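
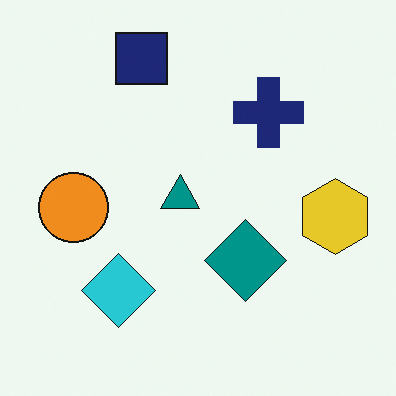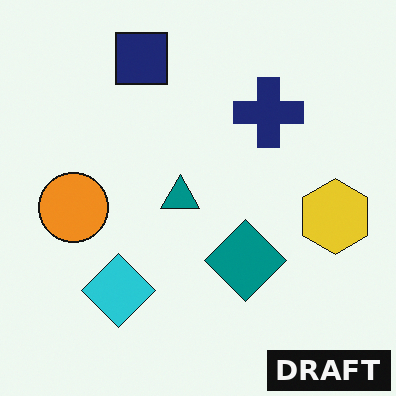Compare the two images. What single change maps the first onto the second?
The image was watermarked with the text "DRAFT" in the lower-right corner.

A dark label reading "DRAFT" appears in the lower-right corner.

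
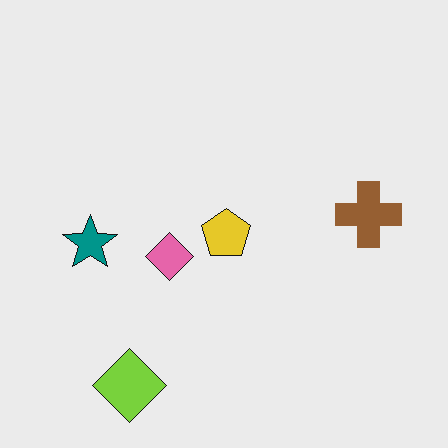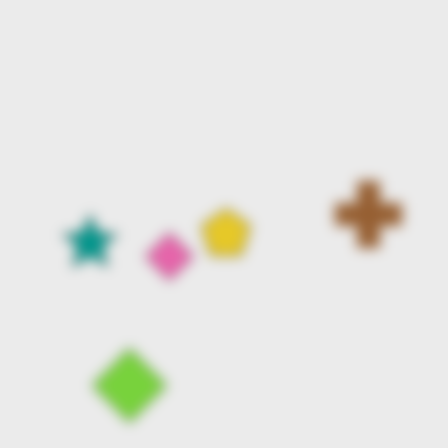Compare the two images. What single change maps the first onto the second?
It was strongly gaussian-blurred.

Shape edges and outlines are uniformly softened across the whole image.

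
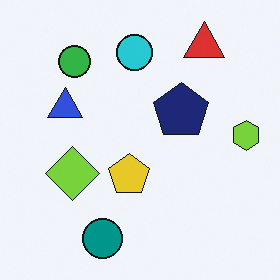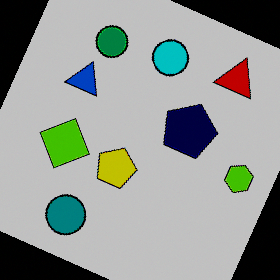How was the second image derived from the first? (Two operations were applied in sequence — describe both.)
The second image is the first rotated clockwise by a moderate amount, then heavily posterized to just a handful of flat colors.

Every shape is tilted by the same angle and the image corners show triangular fill wedges — a whole-image rotation by a non-right angle. Each flat color has snapped to a coarser quantized level — most visibly, the near-white background has dropped to a flat grey.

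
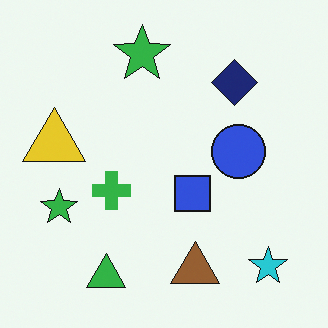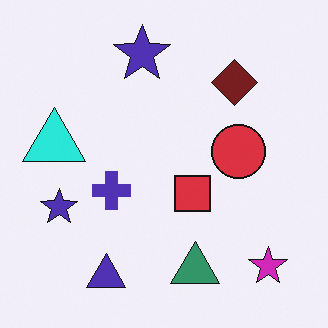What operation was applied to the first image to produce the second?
Hue-shifted by a moderate amount.

Every shape's color has rotated by the same amount around the hue wheel — a uniform hue shift.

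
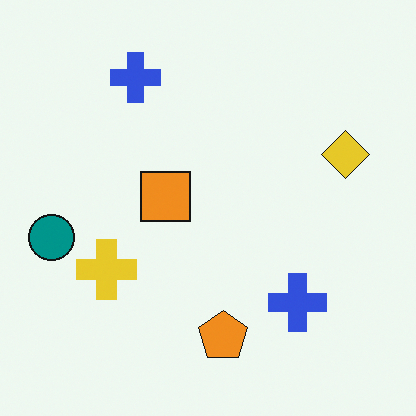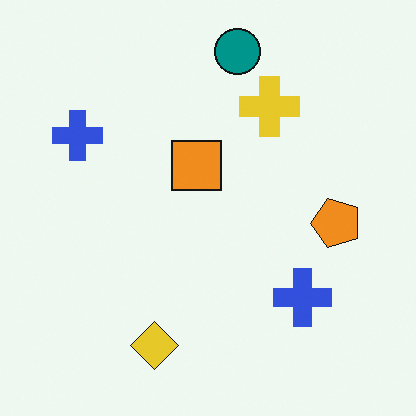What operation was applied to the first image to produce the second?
The image was transposed (reflected across the top-left ↔ bottom-right diagonal).

Shapes have swapped their row and column positions — what was in the top-right is now in the bottom-left — a diagonal reflection.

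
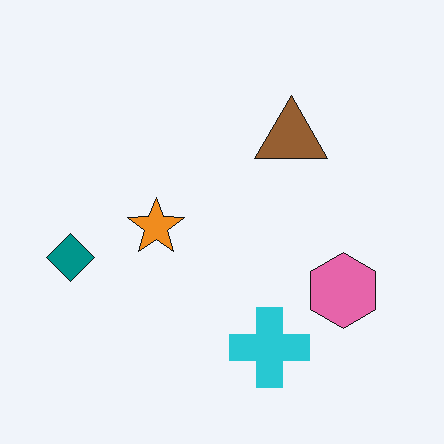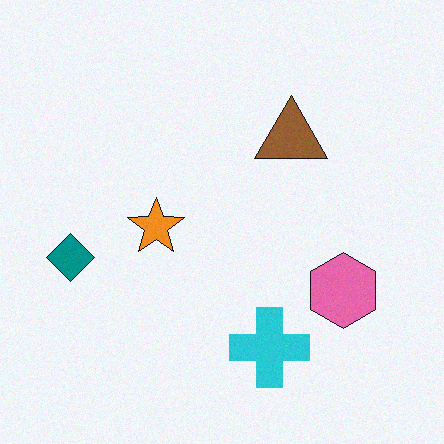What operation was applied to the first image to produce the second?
Degraded with subtle gaussian noise.

Random speckle covers the whole image, including the flat background.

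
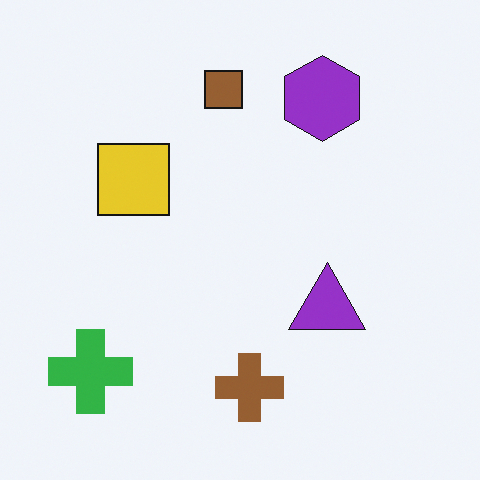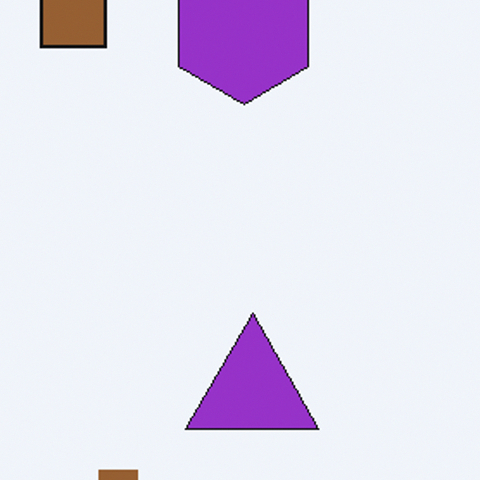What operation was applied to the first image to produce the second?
The second image is the first cropped to a noticeably smaller region and rescaled.

The visible shapes are larger and the field of view is narrower; shapes near the original edges may be partly or wholly outside the frame — a crop-and-rescale.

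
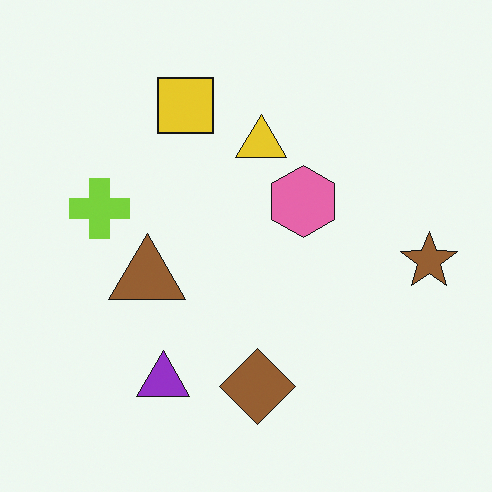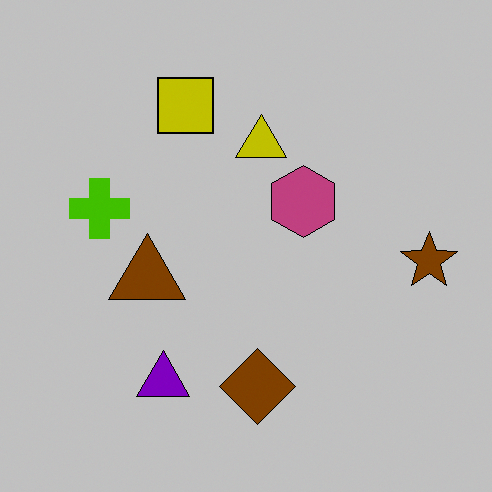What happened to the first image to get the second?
The second image is the first heavily posterized to just a handful of flat colors.

Each flat color has snapped to a coarser quantized level — most visibly, the near-white background has dropped to a flat grey.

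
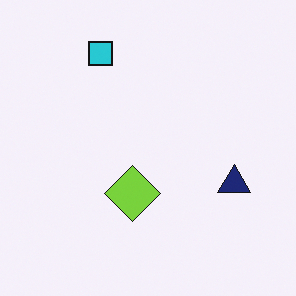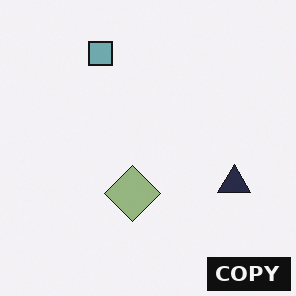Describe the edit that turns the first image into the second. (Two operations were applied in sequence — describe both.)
The second image is the first heavily desaturated, then watermarked with the text "COPY" in the lower-right corner.

All colors are more muted and greyish — a global saturation change. A dark label reading "COPY" appears in the lower-right corner.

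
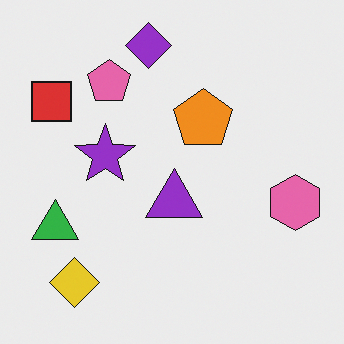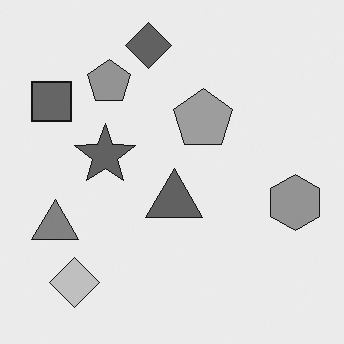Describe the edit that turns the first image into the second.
The image was converted to grayscale.

All color is removed — every shape is now a shade of grey.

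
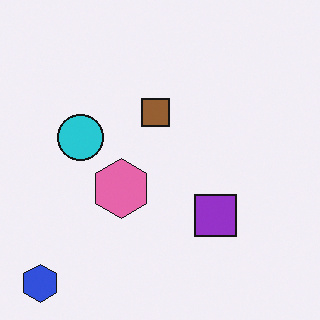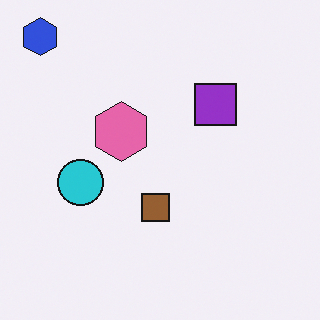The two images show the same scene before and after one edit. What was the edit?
Flipped vertically (top ↔ bottom).

The blue hexagon is in the bottom-left of the first image and the top-left of the second — shapes on opposite sides of the horizontal midline have swapped in a mirror flip.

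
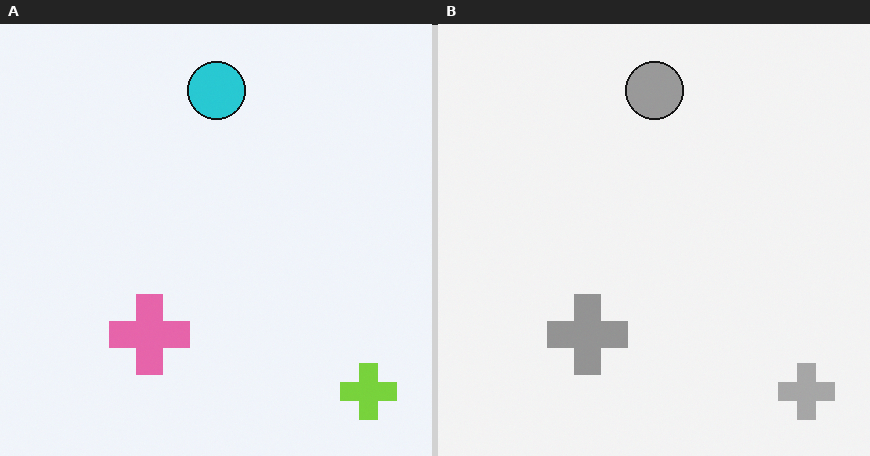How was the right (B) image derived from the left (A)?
The image was converted to grayscale.

All color is removed — every shape is now a shade of grey.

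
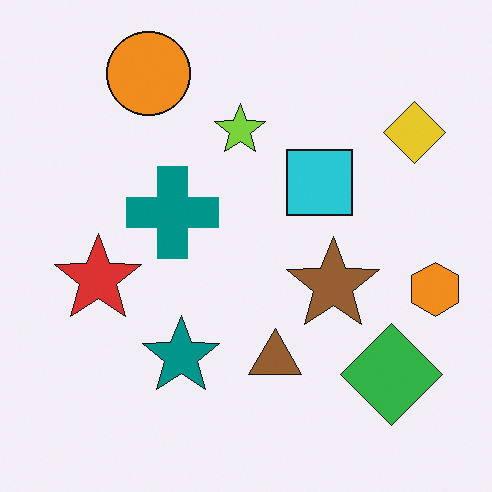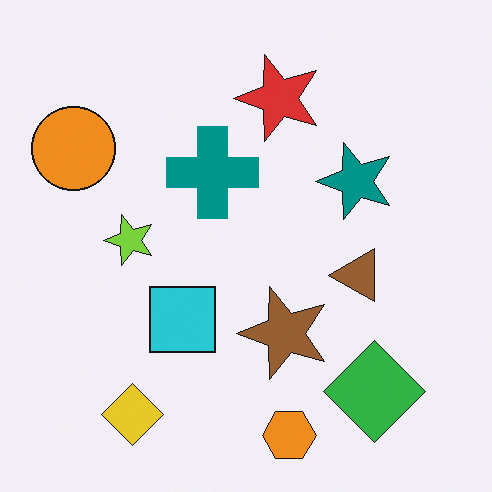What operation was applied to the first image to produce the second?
It was transposed (reflected across the top-left ↔ bottom-right diagonal).

Shapes have swapped their row and column positions — what was in the top-right is now in the bottom-left — a diagonal reflection.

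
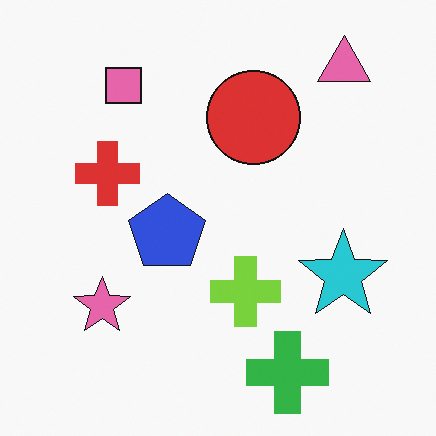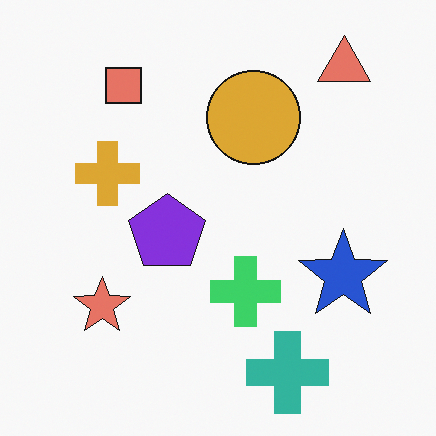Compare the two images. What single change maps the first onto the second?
Hue-shifted by a small amount.

Every shape's color has rotated by the same amount around the hue wheel — a uniform hue shift.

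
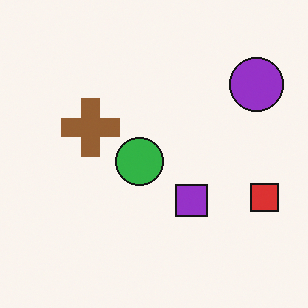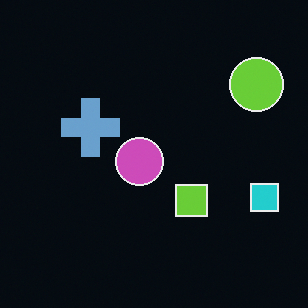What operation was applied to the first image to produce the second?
The transformation is: color-inverted (negative).

The light background has become dark and every shape's color is its complement — a photographic negative.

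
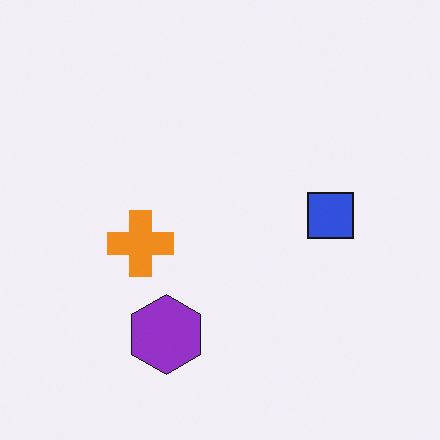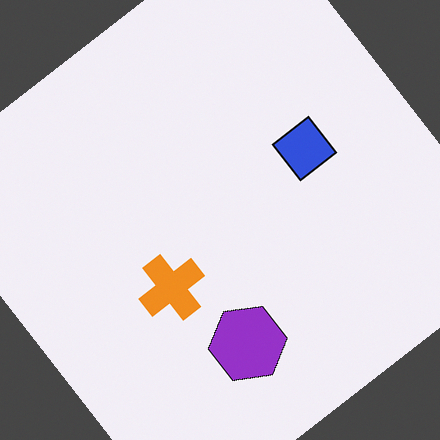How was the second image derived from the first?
The transformation is: rotated counter-clockwise by a large amount — several tens of degrees.

Every shape is tilted by the same angle and the image corners show triangular fill wedges — a whole-image rotation by a non-right angle.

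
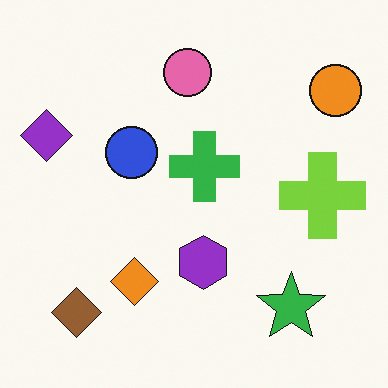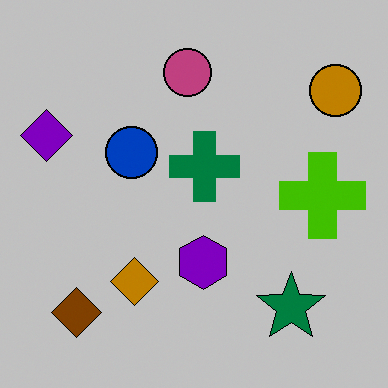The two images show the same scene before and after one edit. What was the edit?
It was aggressively posterized.

Each flat color has snapped to a coarser quantized level — most visibly, the near-white background has dropped to a flat grey.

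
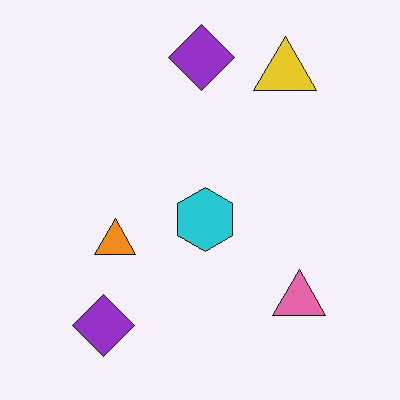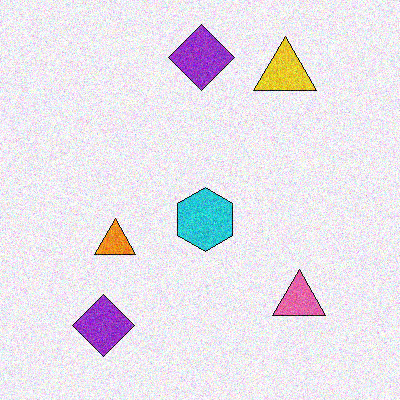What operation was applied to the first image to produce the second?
The image was degraded with moderate additive noise.

Random speckle covers the whole image, including the flat background.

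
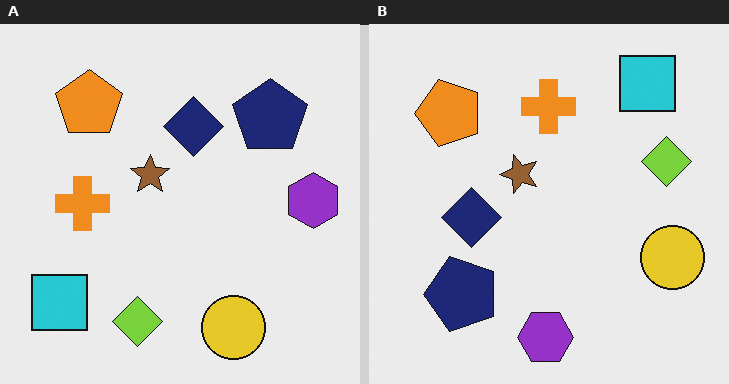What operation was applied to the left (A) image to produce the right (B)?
The right (B) image is the left (A) transposed (reflected across the top-left ↔ bottom-right diagonal).

Shapes have swapped their row and column positions — what was in the top-right is now in the bottom-left — a diagonal reflection.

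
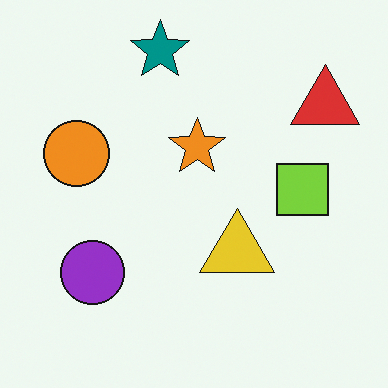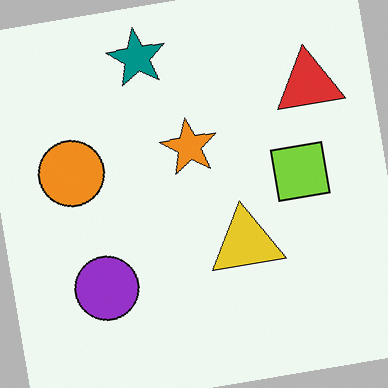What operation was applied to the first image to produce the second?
It was rotated counter-clockwise by a slight angle.

Every shape is tilted by the same angle and the image corners show triangular fill wedges — a whole-image rotation by a non-right angle.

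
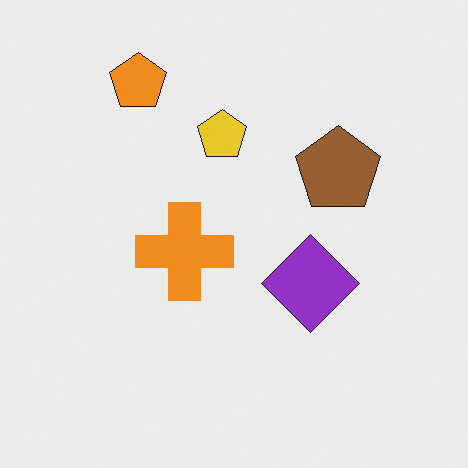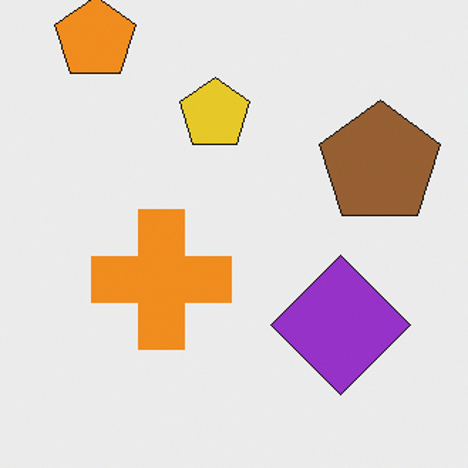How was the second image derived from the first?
This is the original image cropped to a modestly smaller region and rescaled.

The visible shapes are larger and the field of view is narrower; shapes near the original edges may be partly or wholly outside the frame — a crop-and-rescale.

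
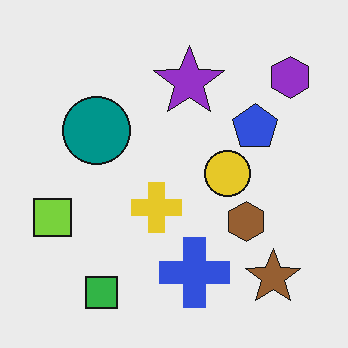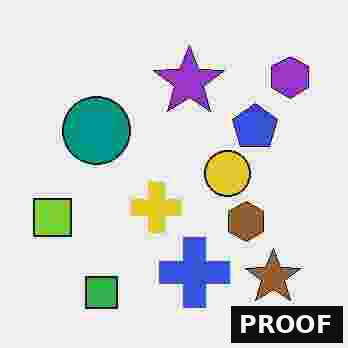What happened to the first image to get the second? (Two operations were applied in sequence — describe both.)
This is the original image degraded with heavy JPEG compression, then watermarked with the text "PROOF" in the lower-right corner.

Blocky 8×8 compression artifacts appear around shape edges and the flat background shows ringing — characteristic JPEG degradation. A dark label reading "PROOF" appears in the lower-right corner.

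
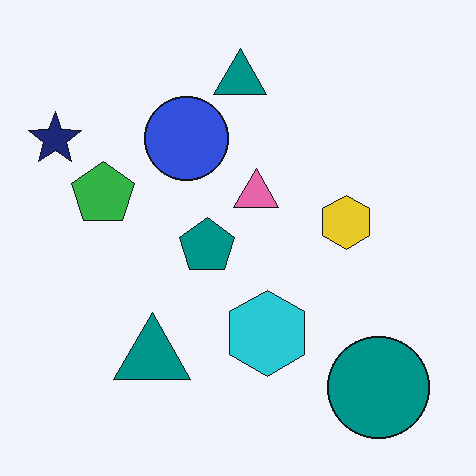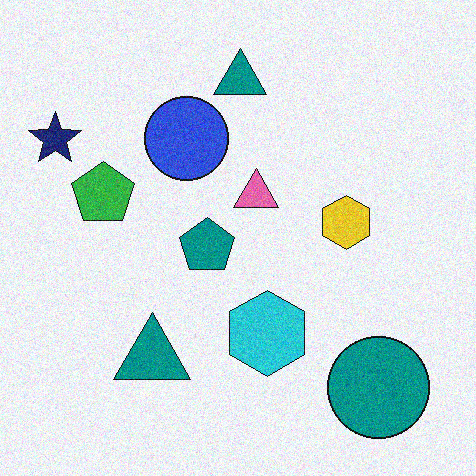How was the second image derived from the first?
The second image is the first degraded with visible gaussian noise.

Random speckle covers the whole image, including the flat background.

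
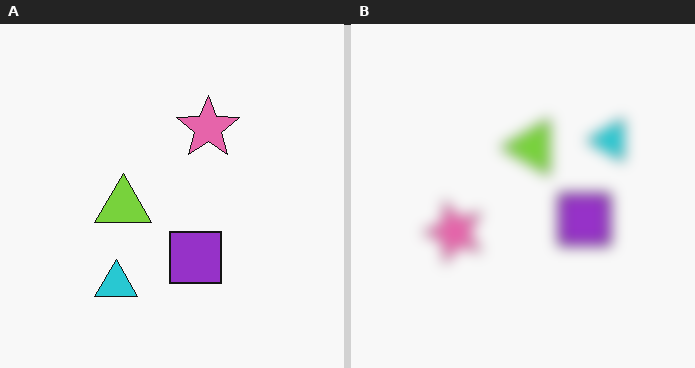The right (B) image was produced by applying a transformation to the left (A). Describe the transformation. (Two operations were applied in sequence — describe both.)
It was heavily blurred, then transposed (reflected across the top-left ↔ bottom-right diagonal).

Shape edges and outlines are uniformly softened across the whole image. Shapes have swapped their row and column positions — what was in the top-right is now in the bottom-left — a diagonal reflection.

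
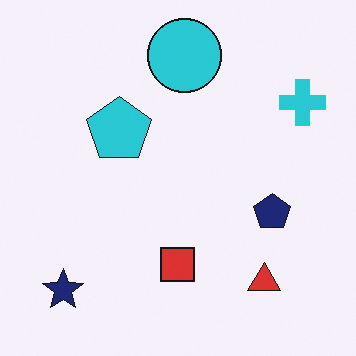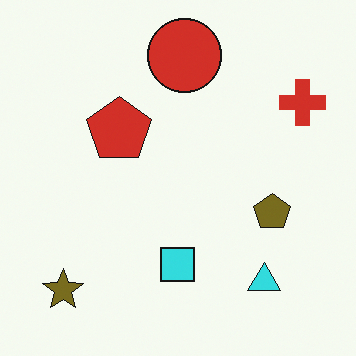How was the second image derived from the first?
This is the original image hue-shifted by a large amount.

Every shape's color has rotated by the same amount around the hue wheel — a uniform hue shift.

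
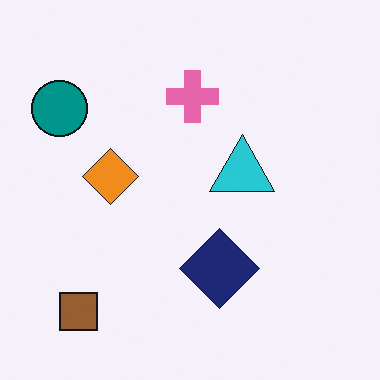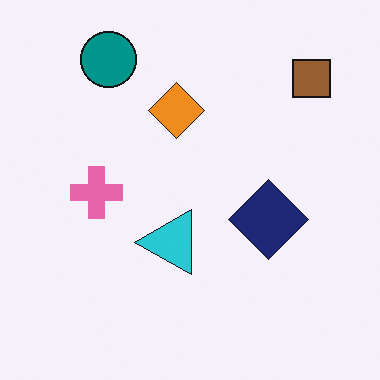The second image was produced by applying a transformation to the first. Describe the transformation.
Transposed (reflected across the top-left ↔ bottom-right diagonal).

Shapes have swapped their row and column positions — what was in the top-right is now in the bottom-left — a diagonal reflection.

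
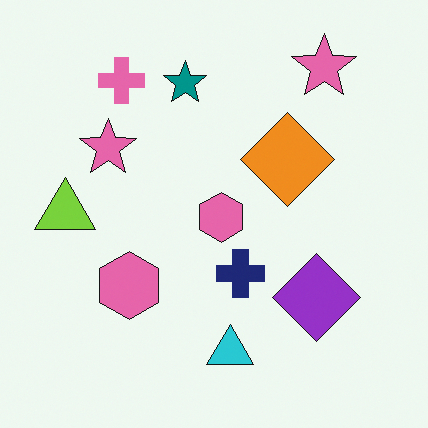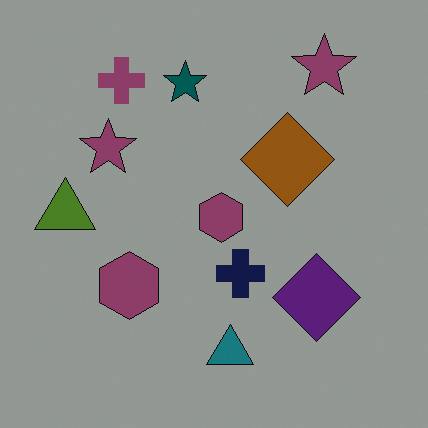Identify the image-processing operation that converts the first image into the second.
This is the original image darkened a lot.

Every pixel — background and shapes alike — is uniformly darkened.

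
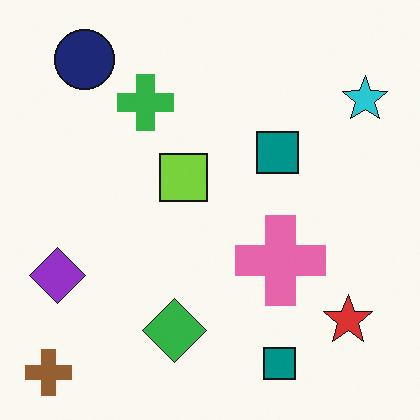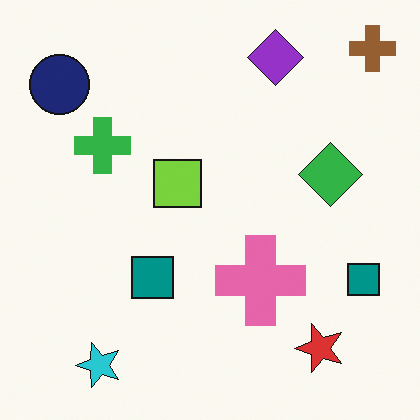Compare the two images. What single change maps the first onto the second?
It was transposed (reflected across the top-left ↔ bottom-right diagonal).

Shapes have swapped their row and column positions — what was in the top-right is now in the bottom-left — a diagonal reflection.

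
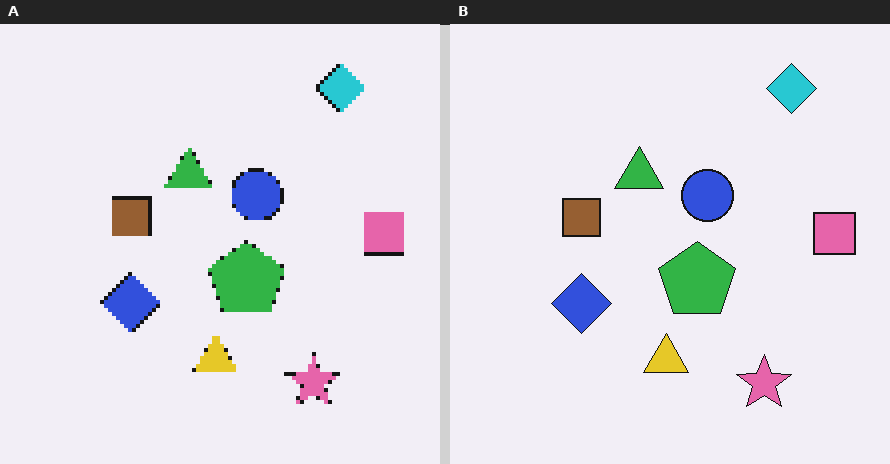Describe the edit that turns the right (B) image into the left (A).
The transformation is: mildly pixelated.

Shapes are reduced to large square blocks; fine edges and outlines are lost — a downscale-then-upscale (mosaic) effect.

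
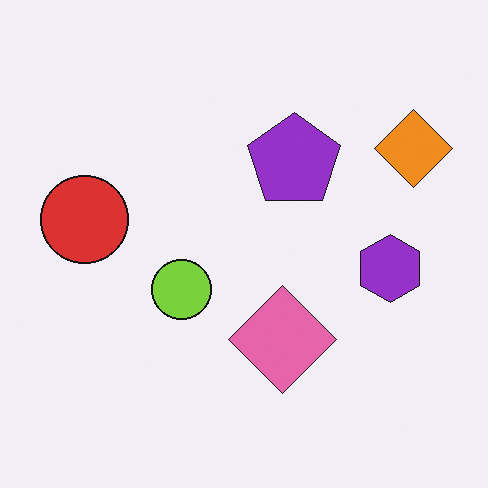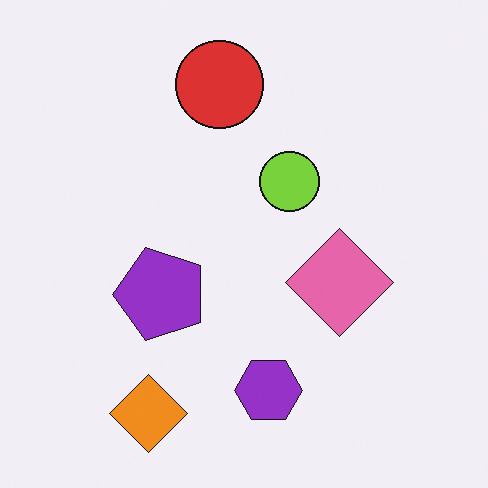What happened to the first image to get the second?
Transposed (reflected across the top-left ↔ bottom-right diagonal).

Shapes have swapped their row and column positions — what was in the top-right is now in the bottom-left — a diagonal reflection.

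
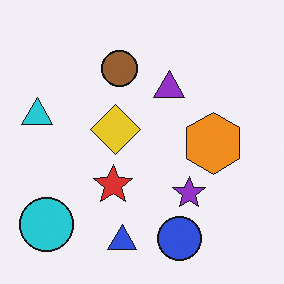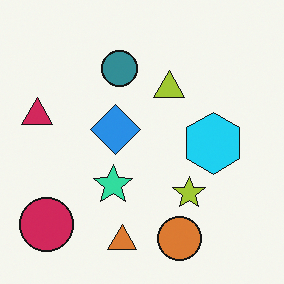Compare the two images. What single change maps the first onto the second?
The image was hue-shifted by a large amount.

Every shape's color has rotated by the same amount around the hue wheel — a uniform hue shift.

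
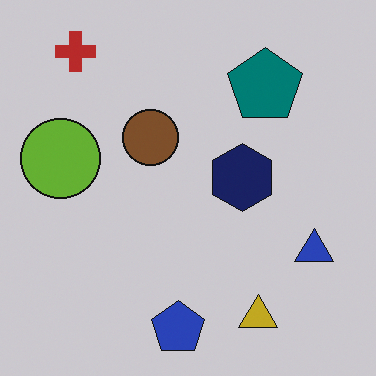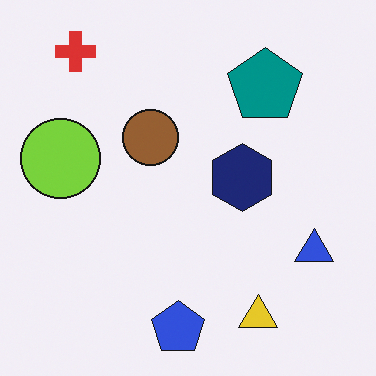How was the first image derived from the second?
It was darkened a little.

Every pixel — background and shapes alike — is uniformly darkened.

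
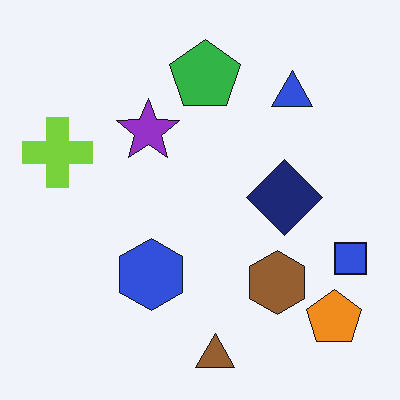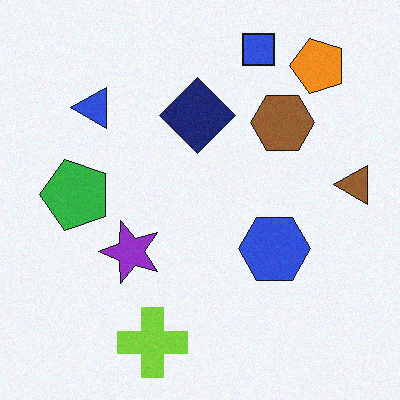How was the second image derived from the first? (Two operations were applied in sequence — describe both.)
The image was rotated 90° counter-clockwise, then degraded with light additive noise.

The orange pentagon sits in the bottom-right of the first image and the top-right of the second — consistent with a whole-image 90° counter-clockwise rotation. Random speckle covers the whole image, including the flat background.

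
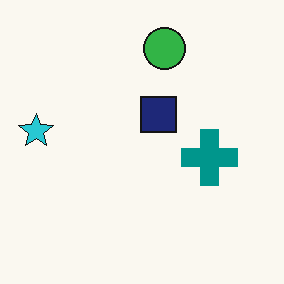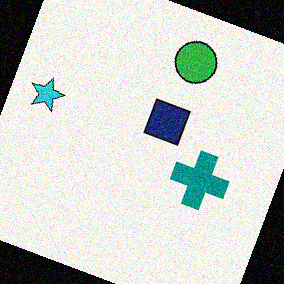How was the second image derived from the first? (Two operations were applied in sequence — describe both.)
The second image is the first rotated clockwise by a moderate amount, then degraded with moderate additive noise.

Every shape is tilted by the same angle and the image corners show triangular fill wedges — a whole-image rotation by a non-right angle. Random speckle covers the whole image, including the flat background.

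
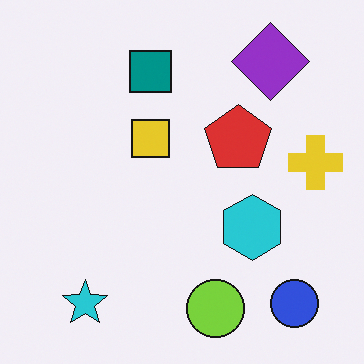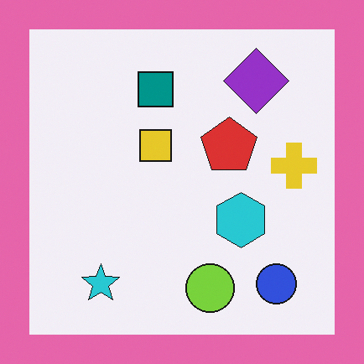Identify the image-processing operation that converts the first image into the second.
This is the original image framed with a pink border.

A solid pink frame runs around the edge of the second image, with the content slightly shrunk inside it.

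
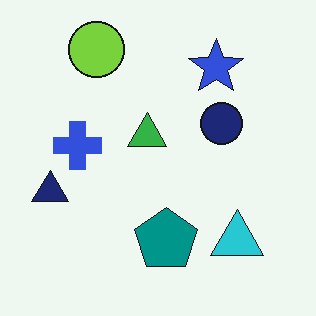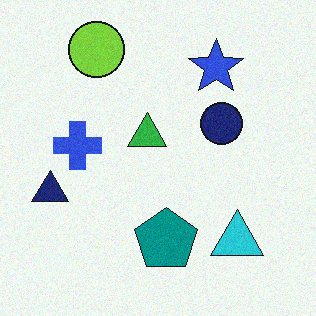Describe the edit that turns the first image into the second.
The transformation is: degraded with light additive noise.

Random speckle covers the whole image, including the flat background.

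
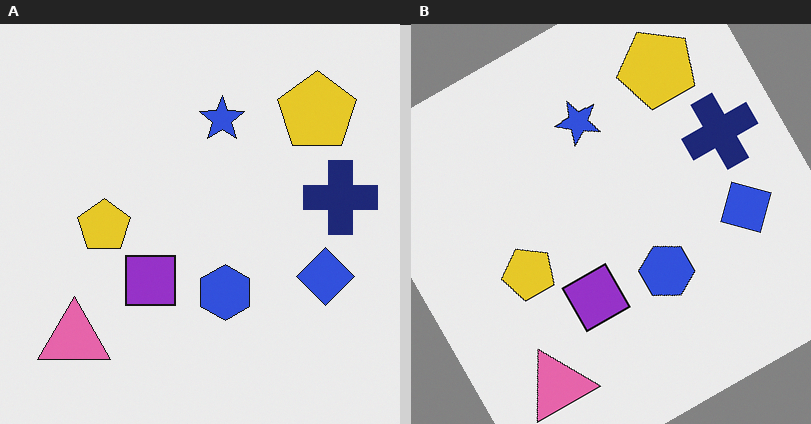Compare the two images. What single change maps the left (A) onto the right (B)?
The right (B) image is the left (A) rotated counter-clockwise by a moderate amount.

Every shape is tilted by the same angle and the image corners show triangular fill wedges — a whole-image rotation by a non-right angle.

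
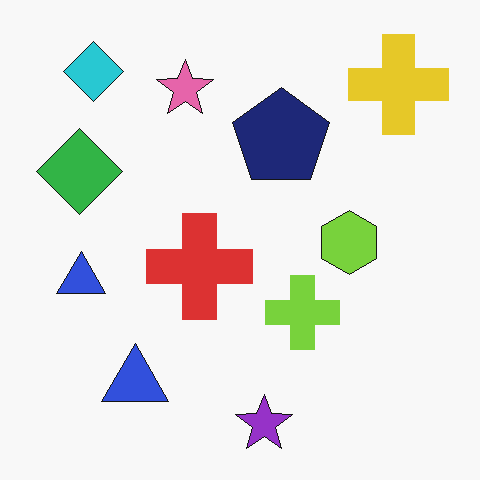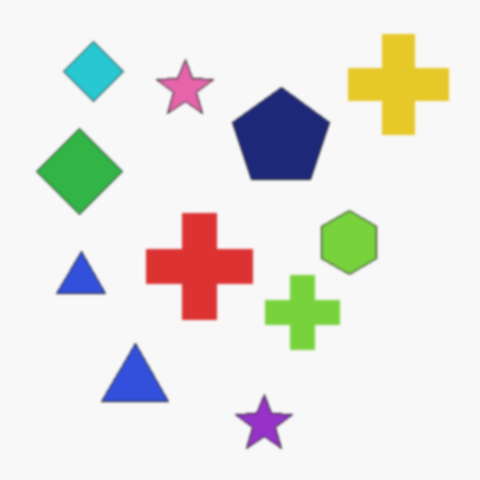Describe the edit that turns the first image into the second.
This is the original image slightly softened.

Shape edges and outlines are uniformly softened across the whole image.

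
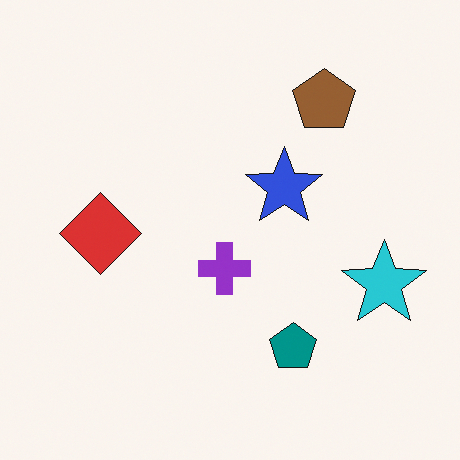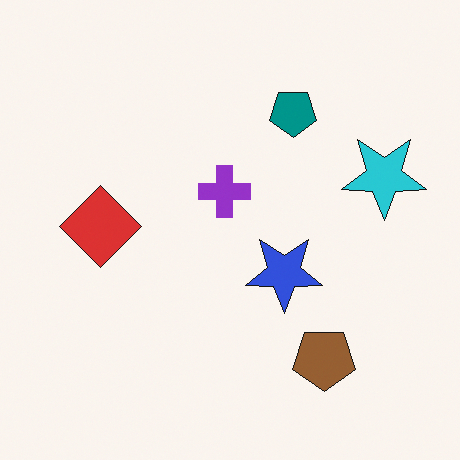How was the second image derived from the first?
The second image is the first flipped vertically (top ↔ bottom).

The brown pentagon is in the top-right of the first image and the bottom-right of the second — shapes on opposite sides of the horizontal midline have swapped in a mirror flip.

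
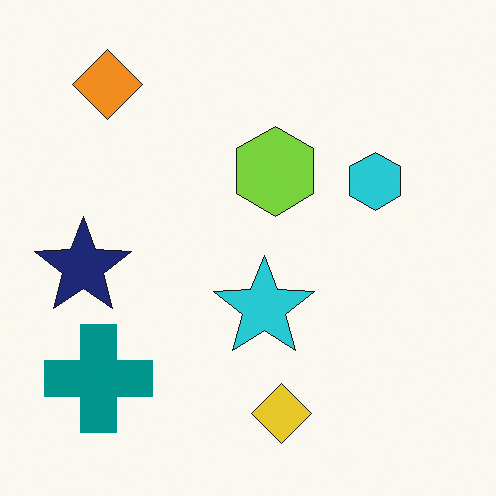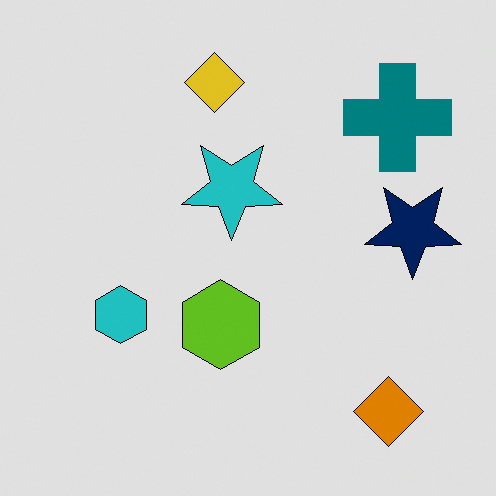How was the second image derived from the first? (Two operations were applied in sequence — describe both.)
The transformation is: rotated 180°, then moderately posterized.

The orange diamond sits in the top-left of the first image and the bottom-right of the second — consistent with a whole-image 180° rotation. Each flat color has snapped to a coarser quantized level — most visibly, the near-white background has dropped to a flat grey.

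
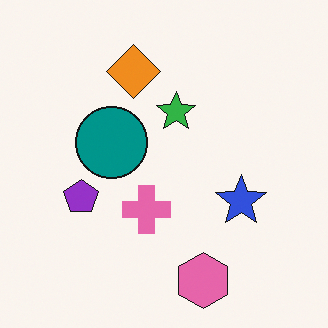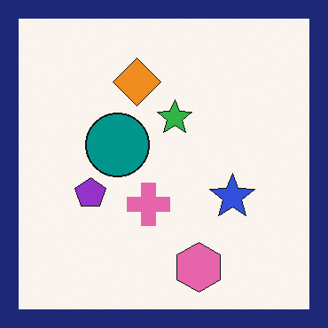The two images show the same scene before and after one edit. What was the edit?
This is the original image framed with a navy border.

A solid navy frame runs around the edge of the second image, with the content slightly shrunk inside it.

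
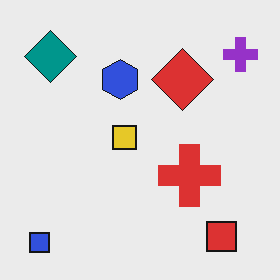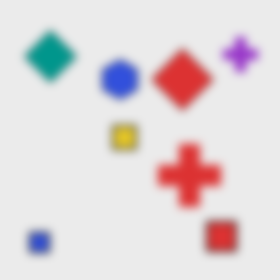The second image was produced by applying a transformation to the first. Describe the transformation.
It was moderately blurred.

Shape edges and outlines are uniformly softened across the whole image.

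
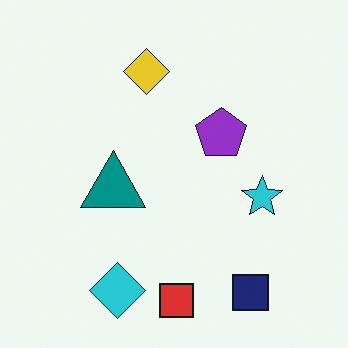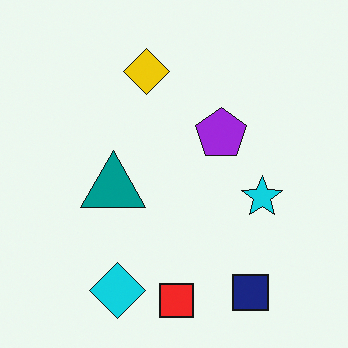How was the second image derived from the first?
It was slightly oversaturated.

All colors are more vivid — a global saturation change.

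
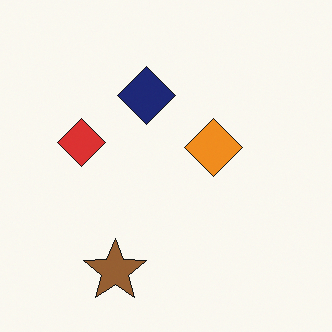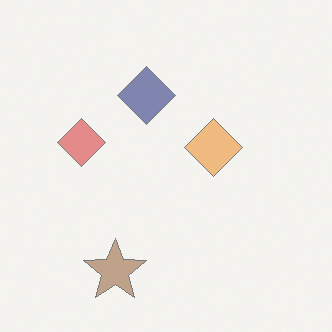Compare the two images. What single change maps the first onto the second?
This is the original image given much lower contrast.

Tones are pushed toward mid-grey across the whole image — a global contrast change.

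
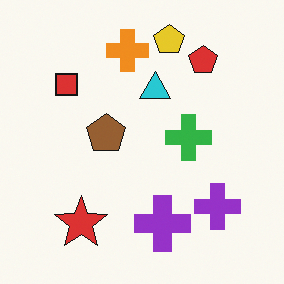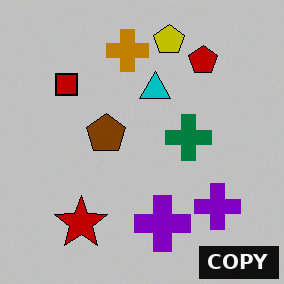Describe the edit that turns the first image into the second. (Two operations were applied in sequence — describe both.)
It was aggressively posterized, then watermarked with the text "COPY" in the lower-right corner.

Each flat color has snapped to a coarser quantized level — most visibly, the near-white background has dropped to a flat grey. A dark label reading "COPY" appears in the lower-right corner.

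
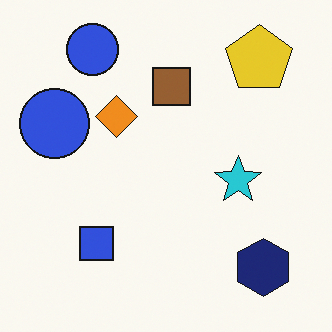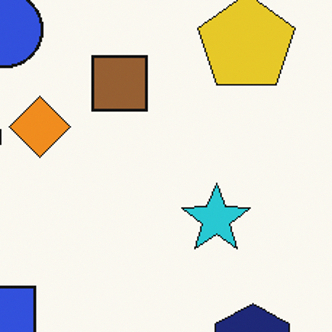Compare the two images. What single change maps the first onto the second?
The second image is the first cropped to a modestly smaller region and rescaled.

The visible shapes are larger and the field of view is narrower; shapes near the original edges may be partly or wholly outside the frame — a crop-and-rescale.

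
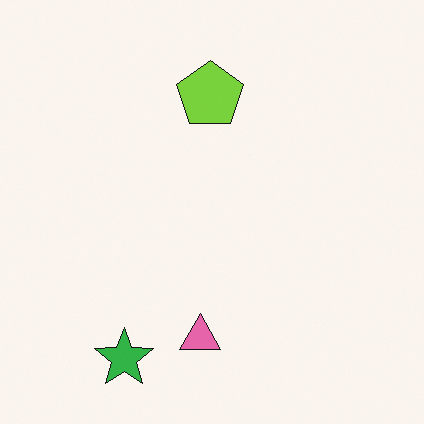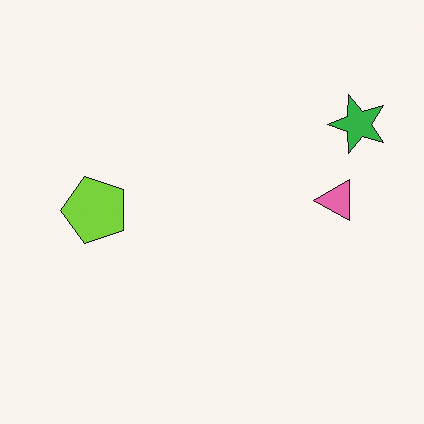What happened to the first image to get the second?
The image was transposed (reflected across the top-left ↔ bottom-right diagonal).

Shapes have swapped their row and column positions — what was in the top-right is now in the bottom-left — a diagonal reflection.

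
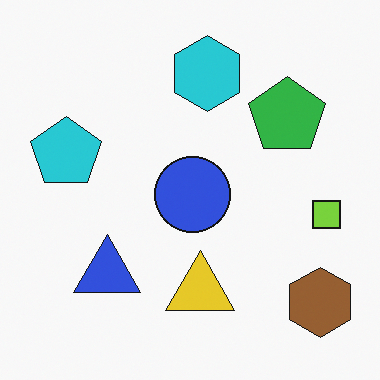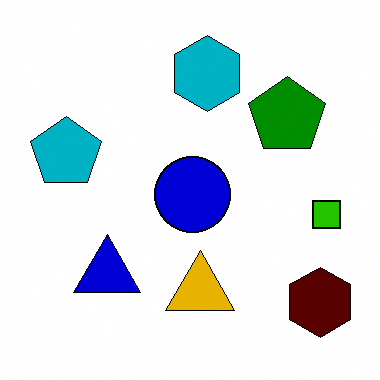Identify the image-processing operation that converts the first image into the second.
Boosted in contrast.

Tones are pushed away from mid-grey across the whole image — a global contrast change.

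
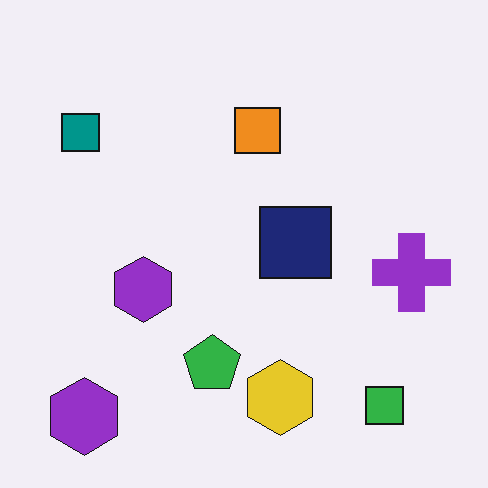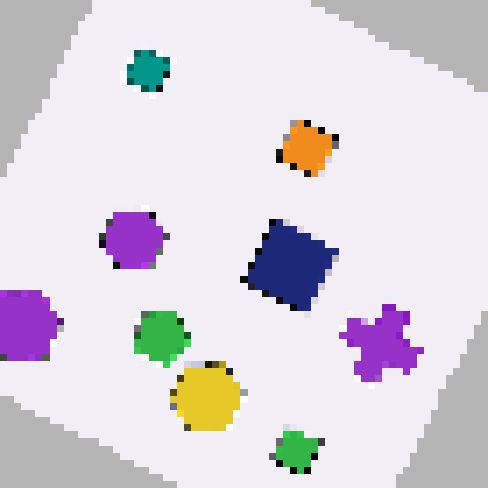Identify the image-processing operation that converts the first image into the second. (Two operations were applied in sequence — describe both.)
This is the original image rotated clockwise by a clearly visible amount, then moderately pixelated.

Every shape is tilted by the same angle and the image corners show triangular fill wedges — a whole-image rotation by a non-right angle. Shapes are reduced to large square blocks; fine edges and outlines are lost — a downscale-then-upscale (mosaic) effect.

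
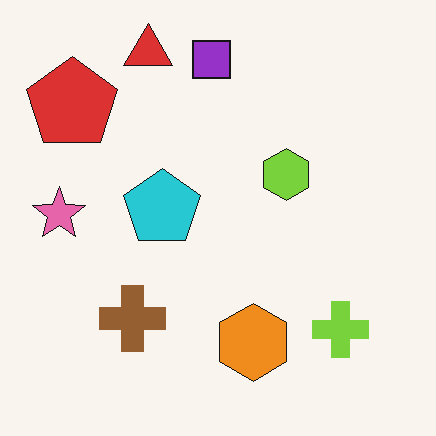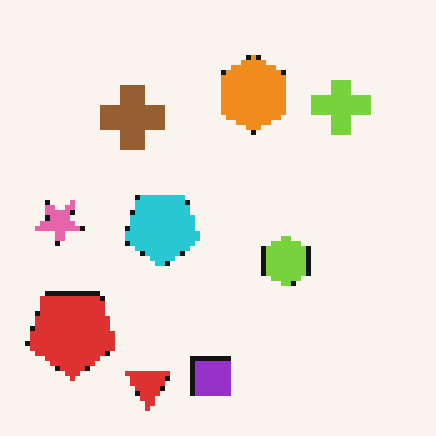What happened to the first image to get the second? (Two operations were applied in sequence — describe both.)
Flipped vertically (top ↔ bottom), then lightly pixelated (a mild mosaic effect).

The red triangle is in the top of the first image and the bottom of the second — shapes on opposite sides of the horizontal midline have swapped in a mirror flip. Shapes are reduced to large square blocks; fine edges and outlines are lost — a downscale-then-upscale (mosaic) effect.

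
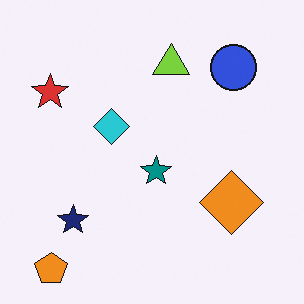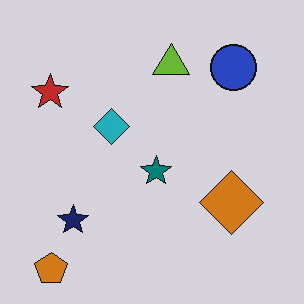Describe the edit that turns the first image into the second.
The image was slightly darkened.

Every pixel — background and shapes alike — is uniformly darkened.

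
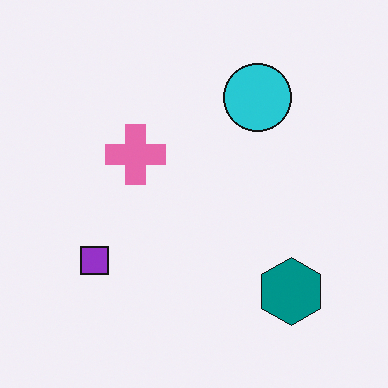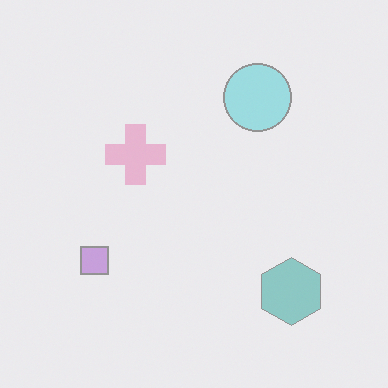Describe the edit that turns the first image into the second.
The second image is the first washed out (contrast reduced).

Tones are pushed toward mid-grey across the whole image — a global contrast change.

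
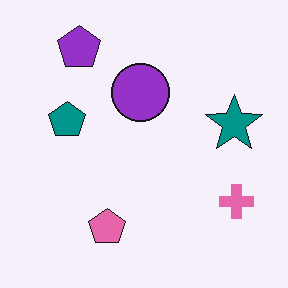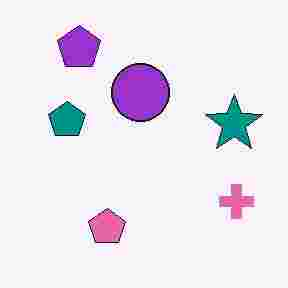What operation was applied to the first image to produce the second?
This is the original image heavily JPEG-compressed with obvious blocking artifacts.

Blocky 8×8 compression artifacts appear around shape edges and the flat background shows ringing — characteristic JPEG degradation.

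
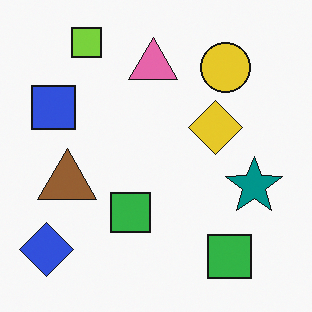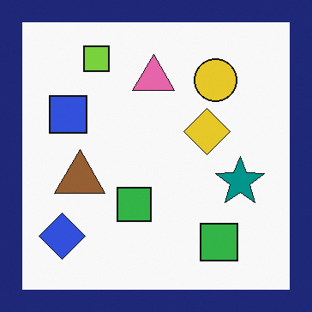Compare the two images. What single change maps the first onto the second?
The transformation is: framed with a navy border.

A solid navy frame runs around the edge of the second image, with the content slightly shrunk inside it.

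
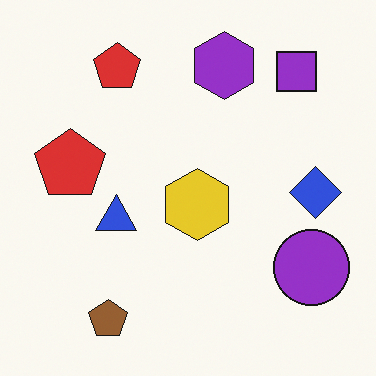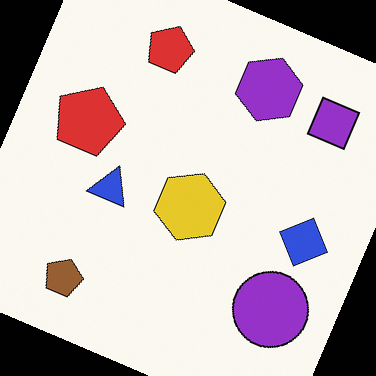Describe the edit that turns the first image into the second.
The image was rotated clockwise by a clearly visible amount.

Every shape is tilted by the same angle and the image corners show triangular fill wedges — a whole-image rotation by a non-right angle.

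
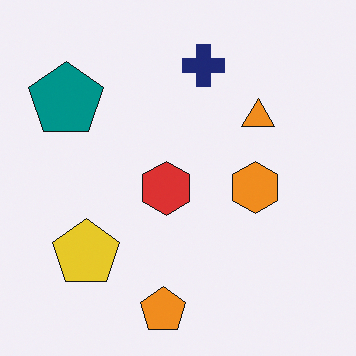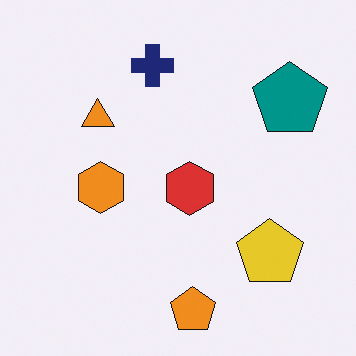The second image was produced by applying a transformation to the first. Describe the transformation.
The second image is the first flipped horizontally (left ↔ right).

The teal pentagon is in the top-left of the first image and the top-right of the second — shapes on opposite sides of the vertical midline have swapped in a mirror flip.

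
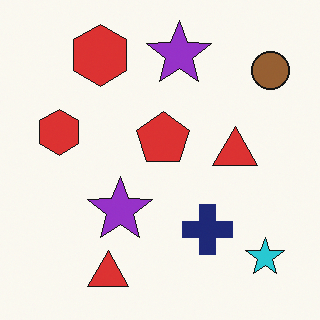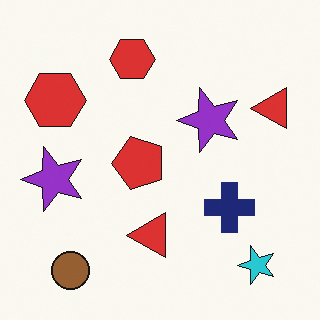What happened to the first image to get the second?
The second image is the first transposed (reflected across the top-left ↔ bottom-right diagonal).

Shapes have swapped their row and column positions — what was in the top-right is now in the bottom-left — a diagonal reflection.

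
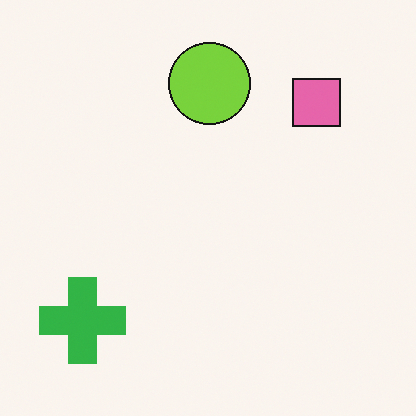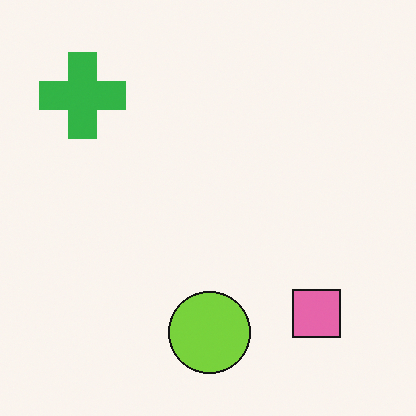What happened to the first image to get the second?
This is the original image flipped vertically (top ↔ bottom).

The lime circle is in the top of the first image and the bottom of the second — shapes on opposite sides of the horizontal midline have swapped in a mirror flip.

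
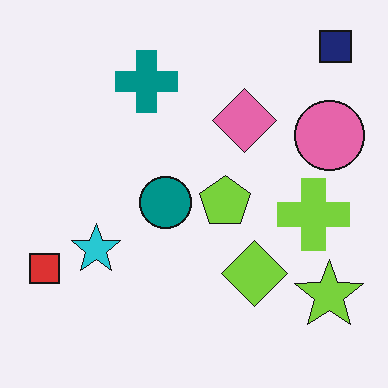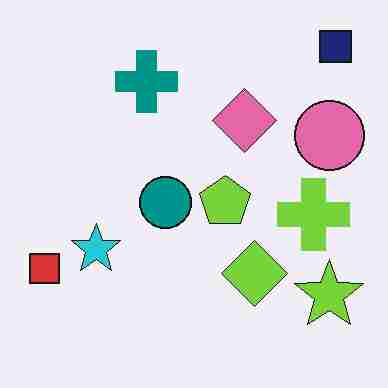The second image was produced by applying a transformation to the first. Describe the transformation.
It was degraded with heavy JPEG compression.

Blocky 8×8 compression artifacts appear around shape edges and the flat background shows ringing — characteristic JPEG degradation.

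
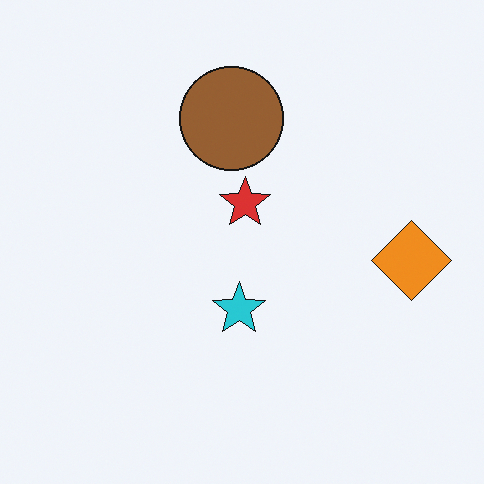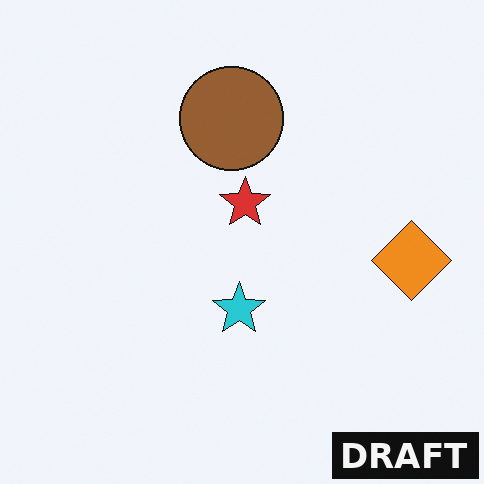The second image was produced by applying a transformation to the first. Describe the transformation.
The image was watermarked with the text "DRAFT" in the lower-right corner.

A dark label reading "DRAFT" appears in the lower-right corner.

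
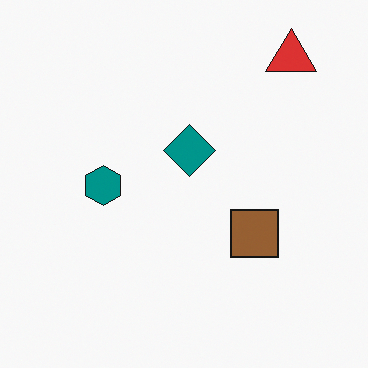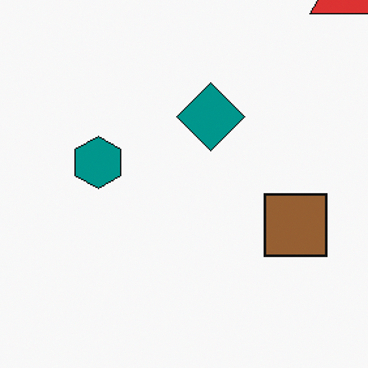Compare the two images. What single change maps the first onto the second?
The image was cropped slightly and scaled back up.

The visible shapes are larger and the field of view is narrower; shapes near the original edges may be partly or wholly outside the frame — a crop-and-rescale.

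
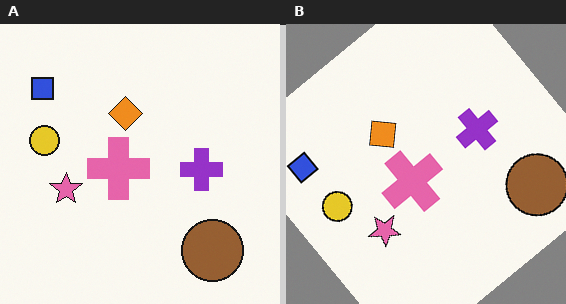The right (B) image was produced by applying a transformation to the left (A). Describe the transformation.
It was rotated counter-clockwise by a large amount — several tens of degrees.

Every shape is tilted by the same angle and the image corners show triangular fill wedges — a whole-image rotation by a non-right angle.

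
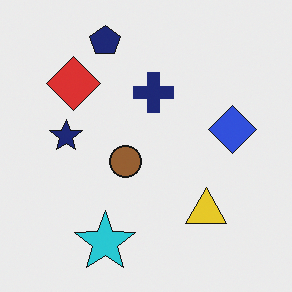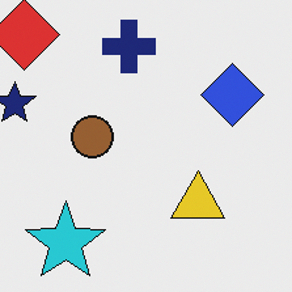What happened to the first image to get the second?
It was cropped slightly and scaled back up.

The visible shapes are larger and the field of view is narrower; shapes near the original edges may be partly or wholly outside the frame — a crop-and-rescale.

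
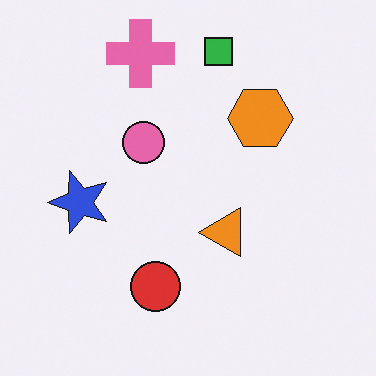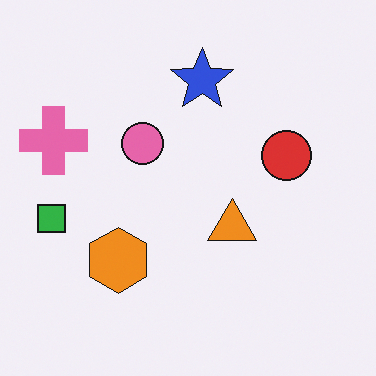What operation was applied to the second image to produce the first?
The transformation is: transposed (reflected across the top-left ↔ bottom-right diagonal).

Shapes have swapped their row and column positions — what was in the top-right is now in the bottom-left — a diagonal reflection.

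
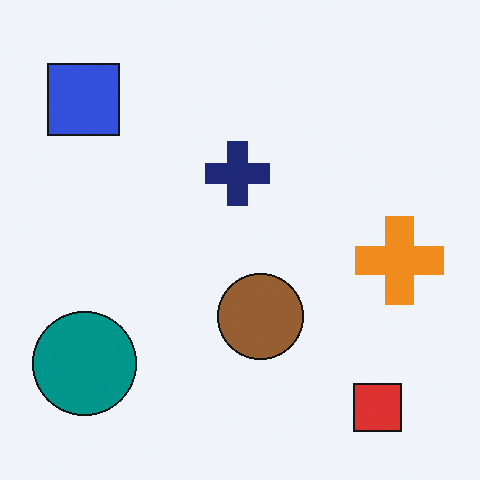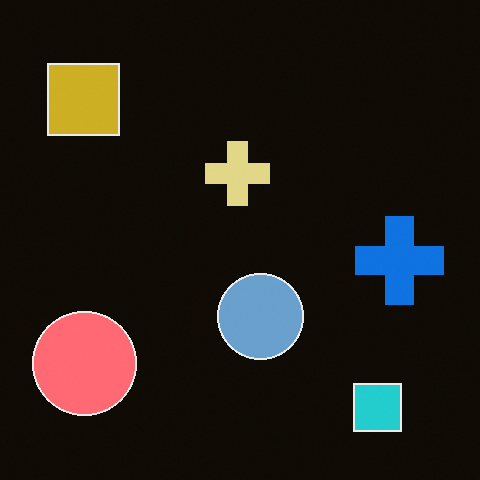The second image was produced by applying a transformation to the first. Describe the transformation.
This is the original image color-inverted (negative).

The light background has become dark and every shape's color is its complement — a photographic negative.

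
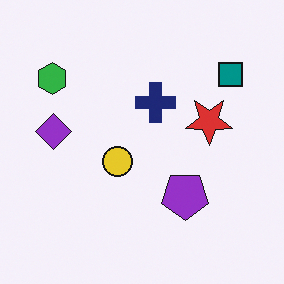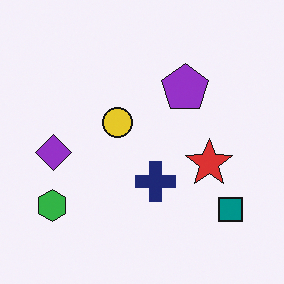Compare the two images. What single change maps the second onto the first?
This is the original image flipped vertically (top ↔ bottom).

The teal square is in the bottom-right of the second image and the top-right of the first — shapes on opposite sides of the horizontal midline have swapped in a mirror flip.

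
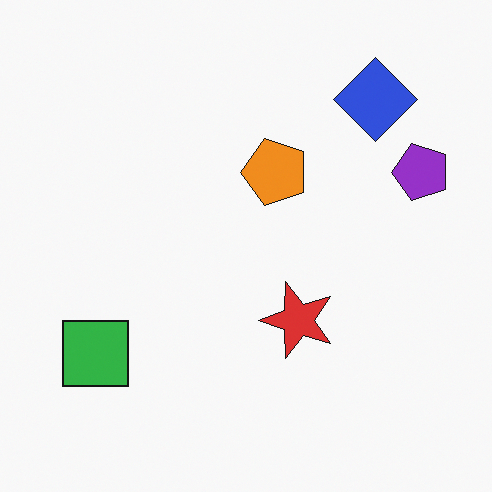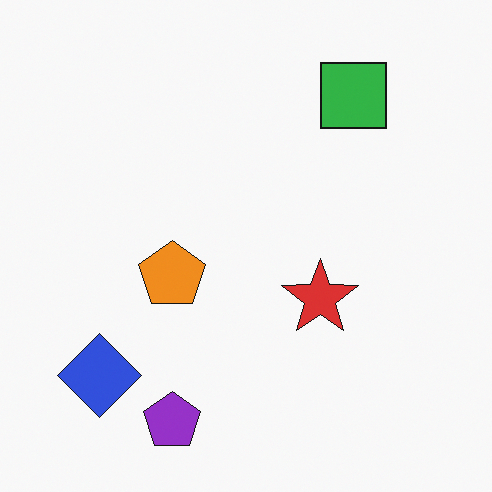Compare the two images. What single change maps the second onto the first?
The first image is the second transposed (reflected across the top-left ↔ bottom-right diagonal).

Shapes have swapped their row and column positions — what was in the top-right is now in the bottom-left — a diagonal reflection.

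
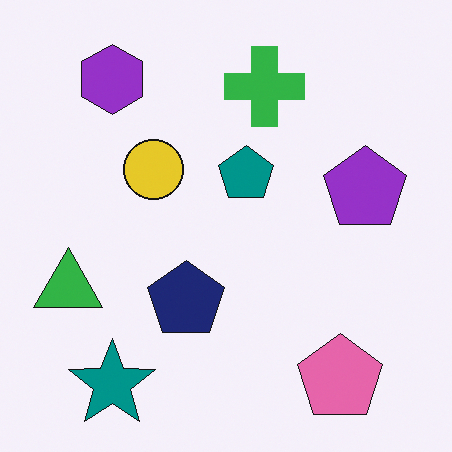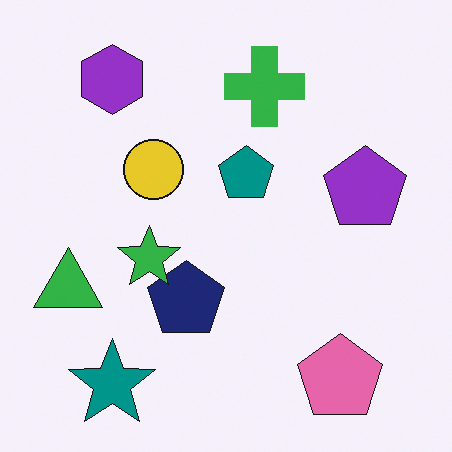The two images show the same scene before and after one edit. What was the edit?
The image was overlaid with an additional green star.

A green star appears in the second image that is absent from the first.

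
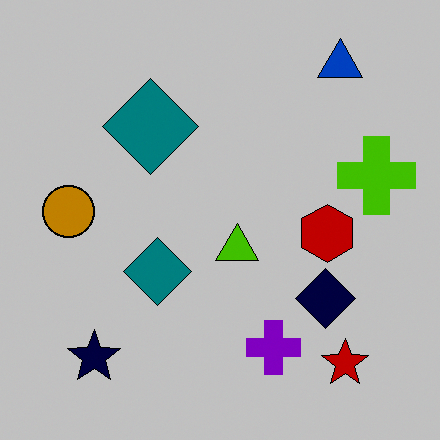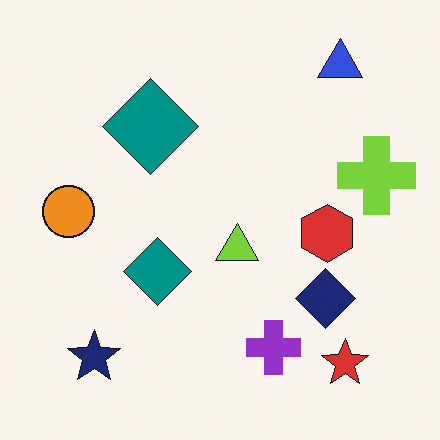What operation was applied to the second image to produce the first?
This is the original image heavily posterized to just a handful of flat colors.

Each flat color has snapped to a coarser quantized level — most visibly, the near-white background has dropped to a flat grey.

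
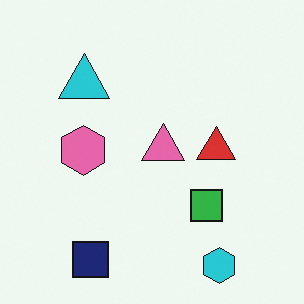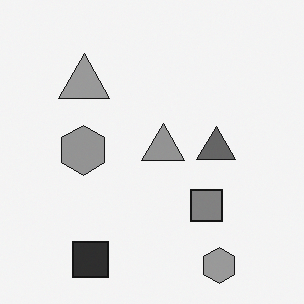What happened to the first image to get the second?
It was converted to grayscale.

All color is removed — every shape is now a shade of grey.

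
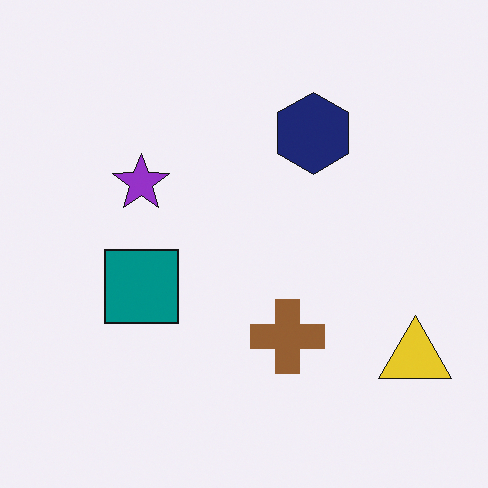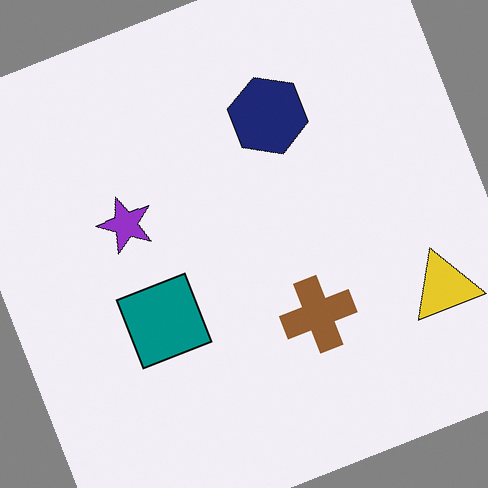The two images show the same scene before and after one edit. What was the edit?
The image was rotated counter-clockwise by a clearly visible amount.

Every shape is tilted by the same angle and the image corners show triangular fill wedges — a whole-image rotation by a non-right angle.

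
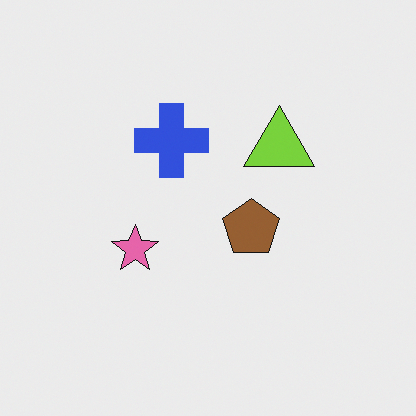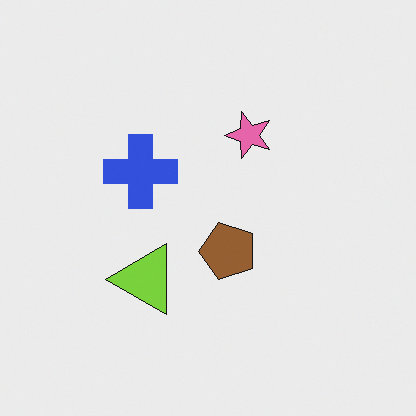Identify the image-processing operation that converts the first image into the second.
The image was transposed (reflected across the top-left ↔ bottom-right diagonal).

Shapes have swapped their row and column positions — what was in the top-right is now in the bottom-left — a diagonal reflection.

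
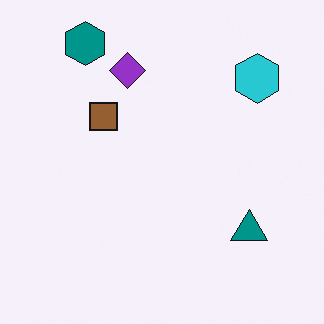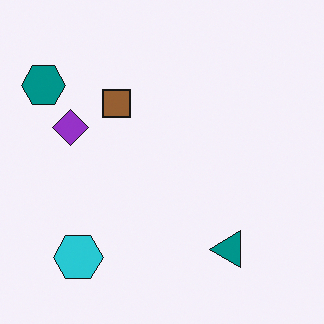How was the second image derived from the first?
This is the original image transposed (reflected across the top-left ↔ bottom-right diagonal).

Shapes have swapped their row and column positions — what was in the top-right is now in the bottom-left — a diagonal reflection.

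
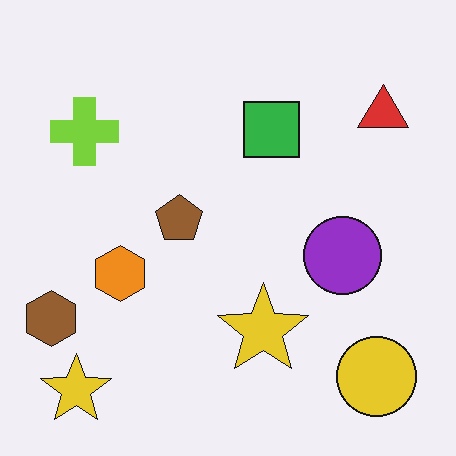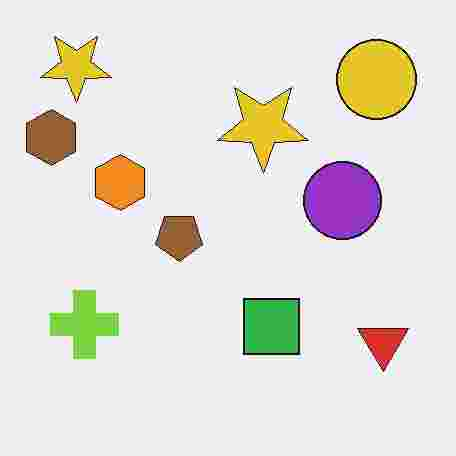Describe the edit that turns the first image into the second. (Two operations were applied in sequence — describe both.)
The second image is the first degraded with heavy JPEG compression, then flipped vertically (top ↔ bottom).

Blocky 8×8 compression artifacts appear around shape edges and the flat background shows ringing — characteristic JPEG degradation. The yellow circle is in the bottom-right of the first image and the top-right of the second — shapes on opposite sides of the horizontal midline have swapped in a mirror flip.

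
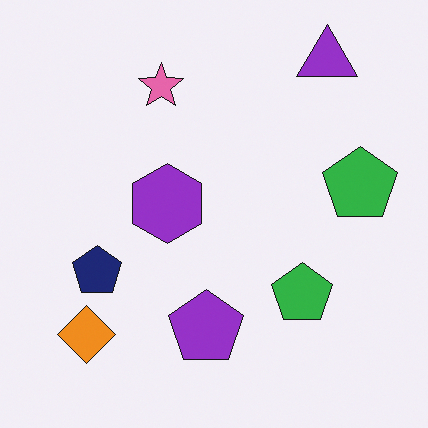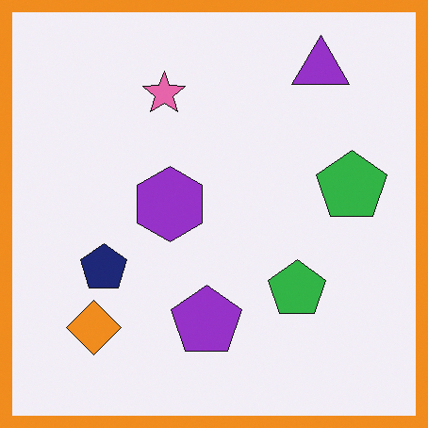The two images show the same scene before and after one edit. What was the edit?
It was framed with a orange border.

A solid orange frame runs around the edge of the second image, with the content slightly shrunk inside it.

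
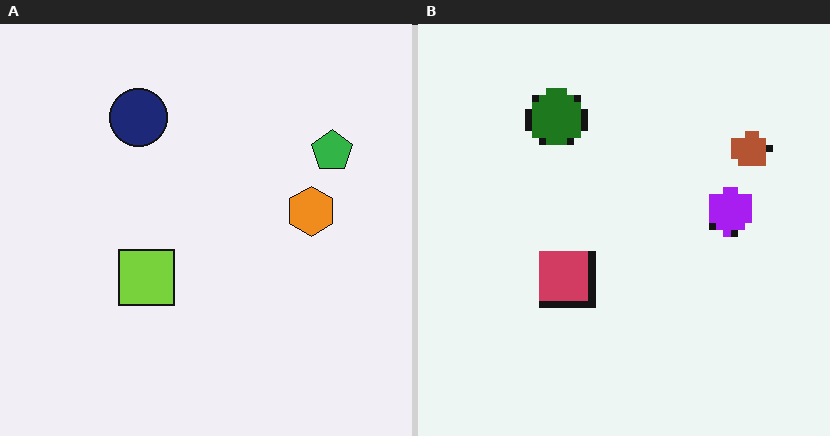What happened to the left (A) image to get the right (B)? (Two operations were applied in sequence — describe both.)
It was hue-shifted through roughly half the color wheel, then pixelated into visible square blocks.

Every shape's color has rotated by the same amount around the hue wheel — a uniform hue shift. Shapes are reduced to large square blocks; fine edges and outlines are lost — a downscale-then-upscale (mosaic) effect.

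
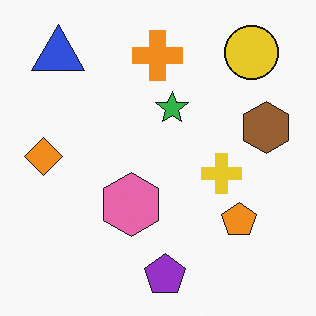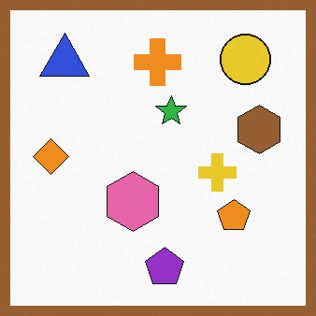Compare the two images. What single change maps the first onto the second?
This is the original image framed with a brown border.

A solid brown frame runs around the edge of the second image, with the content slightly shrunk inside it.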